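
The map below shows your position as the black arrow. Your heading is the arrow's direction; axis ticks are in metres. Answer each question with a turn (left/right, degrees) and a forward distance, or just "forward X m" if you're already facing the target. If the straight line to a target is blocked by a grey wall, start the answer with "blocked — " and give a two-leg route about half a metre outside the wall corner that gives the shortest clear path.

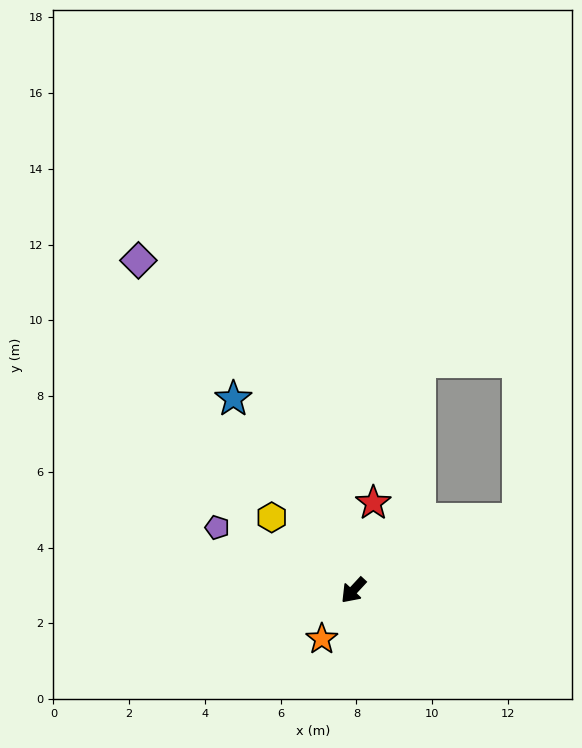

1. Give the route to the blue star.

turn right 105°, forward 6.0 m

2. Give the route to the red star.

turn right 150°, forward 2.4 m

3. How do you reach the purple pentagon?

turn right 72°, forward 4.0 m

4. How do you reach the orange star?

turn left 10°, forward 1.5 m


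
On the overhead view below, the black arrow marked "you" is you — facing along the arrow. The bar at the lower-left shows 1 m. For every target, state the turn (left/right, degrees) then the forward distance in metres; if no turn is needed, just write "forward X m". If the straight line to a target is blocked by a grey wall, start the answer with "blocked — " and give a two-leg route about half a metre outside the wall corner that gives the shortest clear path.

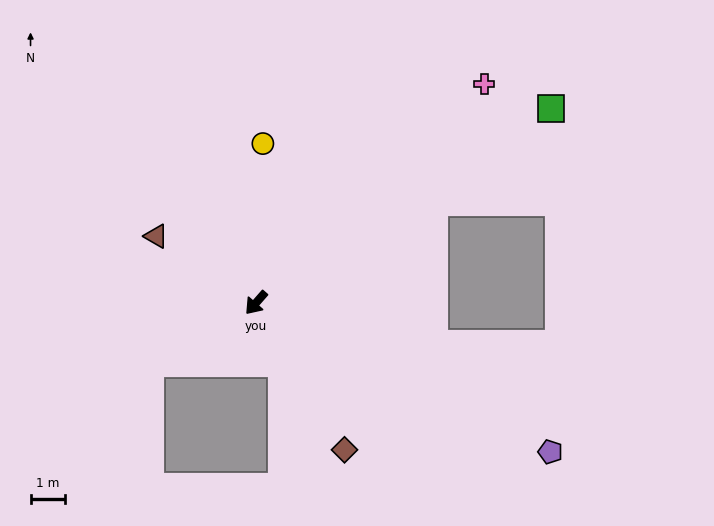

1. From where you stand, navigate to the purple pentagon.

turn left 104°, forward 9.5 m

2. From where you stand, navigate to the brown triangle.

turn right 82°, forward 3.5 m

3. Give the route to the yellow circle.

turn right 141°, forward 4.6 m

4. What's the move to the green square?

turn left 165°, forward 10.2 m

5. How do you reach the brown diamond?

turn left 72°, forward 4.9 m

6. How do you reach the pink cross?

turn left 175°, forward 9.1 m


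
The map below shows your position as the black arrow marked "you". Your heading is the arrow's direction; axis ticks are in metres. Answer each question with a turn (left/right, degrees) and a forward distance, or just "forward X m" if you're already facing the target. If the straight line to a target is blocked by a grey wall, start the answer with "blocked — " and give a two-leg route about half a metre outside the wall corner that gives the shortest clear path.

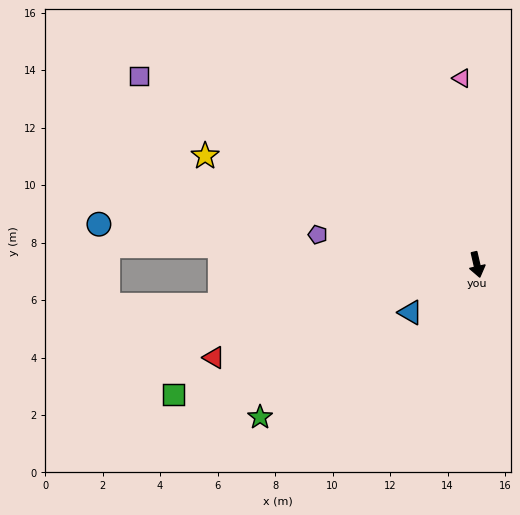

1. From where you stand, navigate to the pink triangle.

turn left 172°, forward 6.5 m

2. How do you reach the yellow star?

turn right 125°, forward 10.2 m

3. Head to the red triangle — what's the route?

turn right 83°, forward 9.7 m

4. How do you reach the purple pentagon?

turn right 114°, forward 5.6 m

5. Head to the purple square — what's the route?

turn right 132°, forward 13.5 m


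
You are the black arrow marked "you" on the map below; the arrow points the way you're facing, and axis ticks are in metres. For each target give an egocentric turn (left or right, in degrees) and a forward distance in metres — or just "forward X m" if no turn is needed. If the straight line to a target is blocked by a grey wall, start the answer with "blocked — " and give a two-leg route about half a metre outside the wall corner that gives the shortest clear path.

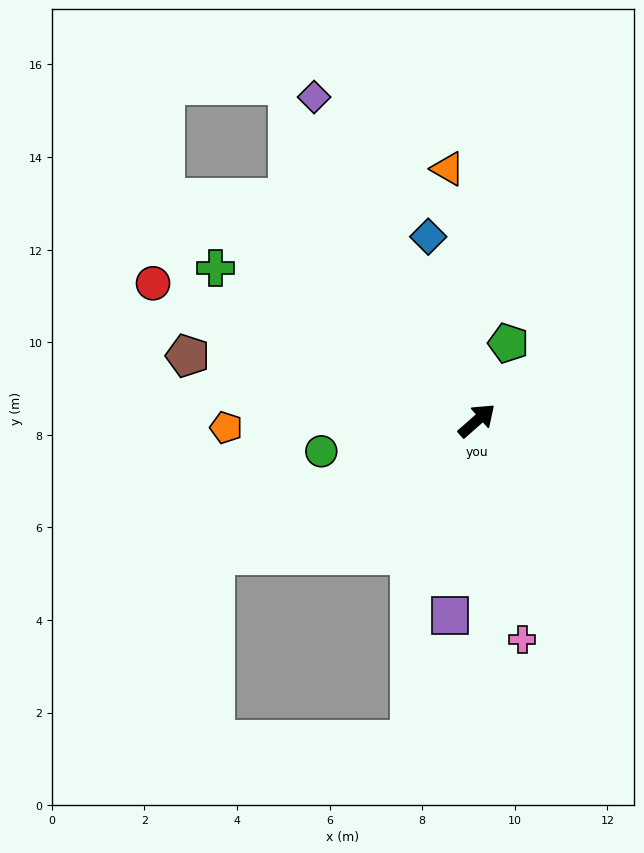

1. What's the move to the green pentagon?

turn left 27°, forward 1.8 m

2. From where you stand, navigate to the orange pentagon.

turn left 140°, forward 5.4 m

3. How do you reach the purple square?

turn right 139°, forward 4.2 m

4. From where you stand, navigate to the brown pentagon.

turn left 126°, forward 6.4 m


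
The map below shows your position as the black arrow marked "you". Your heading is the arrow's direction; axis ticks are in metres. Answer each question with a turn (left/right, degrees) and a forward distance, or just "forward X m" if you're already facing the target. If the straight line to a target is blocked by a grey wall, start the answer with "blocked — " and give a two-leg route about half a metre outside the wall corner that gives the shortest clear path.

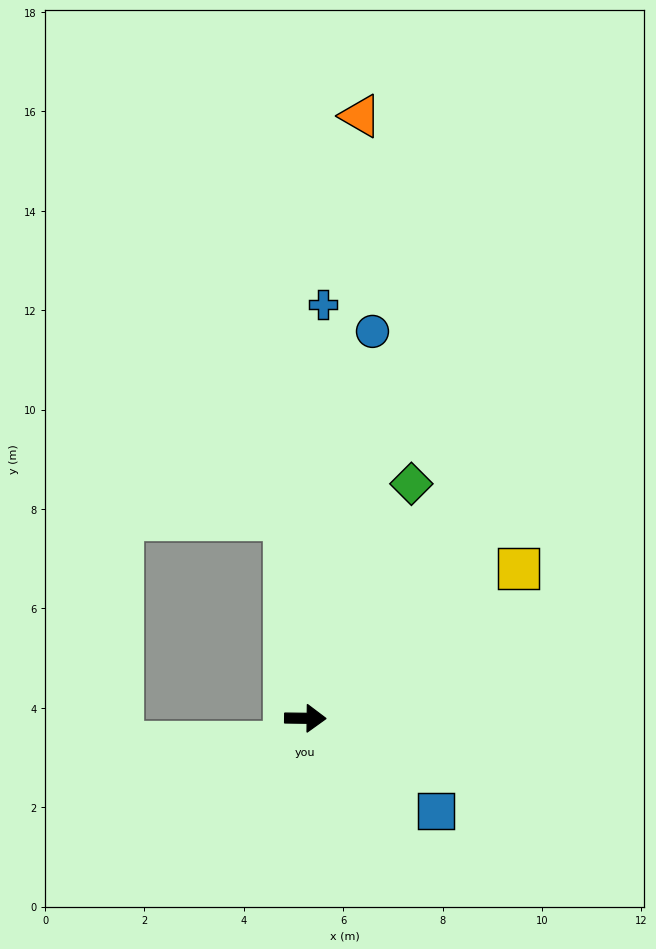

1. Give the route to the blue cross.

turn left 88°, forward 8.3 m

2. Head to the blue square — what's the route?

turn right 35°, forward 3.2 m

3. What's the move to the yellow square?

turn left 36°, forward 5.2 m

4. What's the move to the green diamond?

turn left 66°, forward 5.2 m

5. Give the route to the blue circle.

turn left 81°, forward 7.9 m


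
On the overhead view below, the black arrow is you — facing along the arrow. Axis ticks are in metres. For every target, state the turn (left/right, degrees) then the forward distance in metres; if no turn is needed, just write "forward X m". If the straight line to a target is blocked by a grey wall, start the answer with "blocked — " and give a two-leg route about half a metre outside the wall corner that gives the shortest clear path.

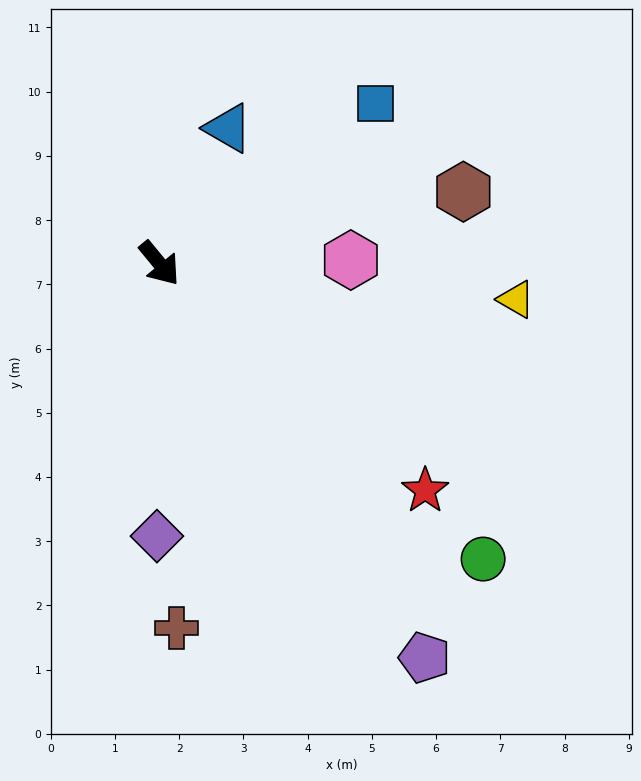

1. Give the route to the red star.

turn left 10°, forward 5.4 m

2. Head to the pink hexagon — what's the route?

turn left 52°, forward 3.0 m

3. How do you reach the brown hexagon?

turn left 64°, forward 4.9 m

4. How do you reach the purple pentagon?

turn right 6°, forward 7.4 m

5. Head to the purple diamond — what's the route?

turn right 40°, forward 4.2 m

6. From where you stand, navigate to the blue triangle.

turn left 114°, forward 2.4 m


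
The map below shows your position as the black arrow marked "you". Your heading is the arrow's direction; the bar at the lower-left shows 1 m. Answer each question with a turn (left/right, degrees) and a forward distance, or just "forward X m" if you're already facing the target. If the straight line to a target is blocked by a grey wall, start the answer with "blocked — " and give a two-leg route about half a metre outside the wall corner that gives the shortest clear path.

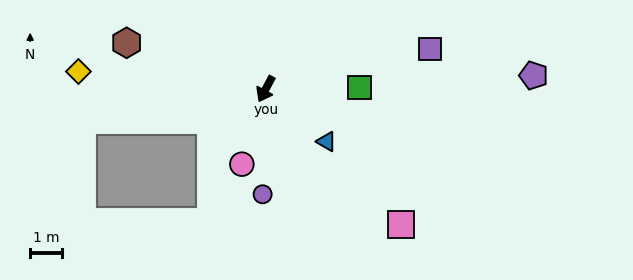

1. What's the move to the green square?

turn left 119°, forward 2.9 m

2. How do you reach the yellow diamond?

turn right 67°, forward 5.9 m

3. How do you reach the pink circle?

turn left 10°, forward 2.5 m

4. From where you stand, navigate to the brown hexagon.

turn right 80°, forward 4.6 m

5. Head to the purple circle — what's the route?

turn left 26°, forward 3.3 m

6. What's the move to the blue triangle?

turn left 77°, forward 2.5 m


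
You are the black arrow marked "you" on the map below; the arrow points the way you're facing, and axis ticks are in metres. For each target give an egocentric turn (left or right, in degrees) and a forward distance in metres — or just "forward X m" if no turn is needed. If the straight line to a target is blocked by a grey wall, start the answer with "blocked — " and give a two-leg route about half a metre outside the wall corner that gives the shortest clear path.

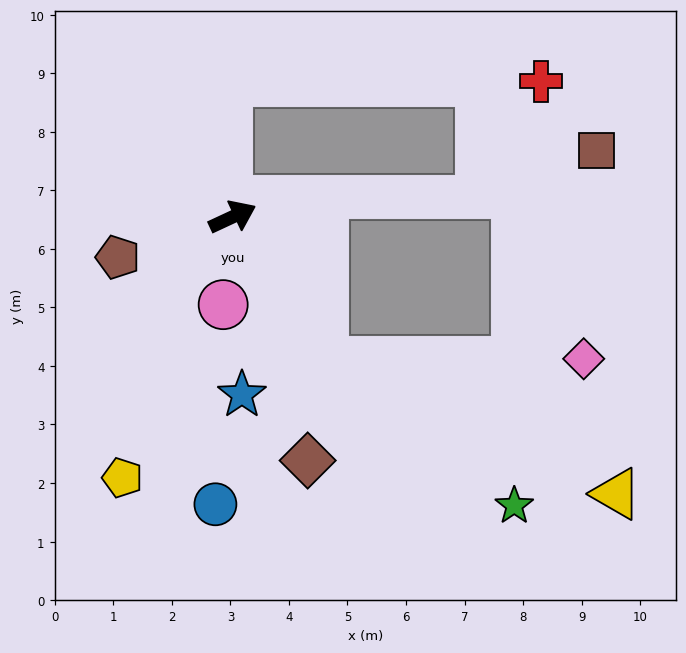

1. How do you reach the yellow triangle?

blocked — turn right 83°, forward 2.9 m, then turn left 34°, forward 5.5 m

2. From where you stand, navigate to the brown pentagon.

turn left 174°, forward 2.1 m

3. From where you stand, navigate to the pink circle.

turn right 121°, forward 1.5 m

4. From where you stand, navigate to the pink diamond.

blocked — turn right 83°, forward 2.9 m, then turn left 59°, forward 4.4 m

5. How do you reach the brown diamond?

turn right 98°, forward 4.4 m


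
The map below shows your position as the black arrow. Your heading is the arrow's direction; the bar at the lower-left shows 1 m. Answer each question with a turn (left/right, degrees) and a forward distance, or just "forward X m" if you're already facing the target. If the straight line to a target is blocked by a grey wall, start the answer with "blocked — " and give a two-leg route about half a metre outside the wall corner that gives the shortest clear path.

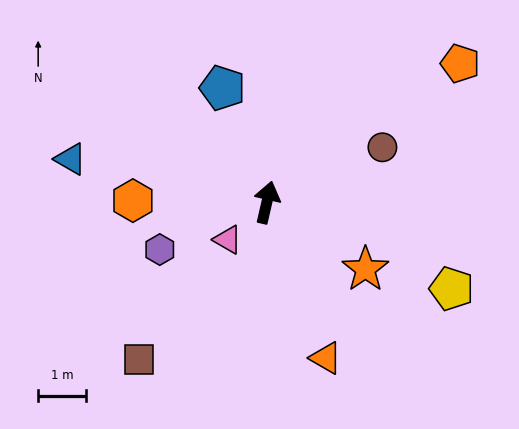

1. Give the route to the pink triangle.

turn left 147°, forward 1.1 m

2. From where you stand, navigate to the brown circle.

turn right 52°, forward 2.7 m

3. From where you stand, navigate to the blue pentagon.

turn left 34°, forward 2.5 m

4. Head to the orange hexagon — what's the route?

turn left 102°, forward 2.8 m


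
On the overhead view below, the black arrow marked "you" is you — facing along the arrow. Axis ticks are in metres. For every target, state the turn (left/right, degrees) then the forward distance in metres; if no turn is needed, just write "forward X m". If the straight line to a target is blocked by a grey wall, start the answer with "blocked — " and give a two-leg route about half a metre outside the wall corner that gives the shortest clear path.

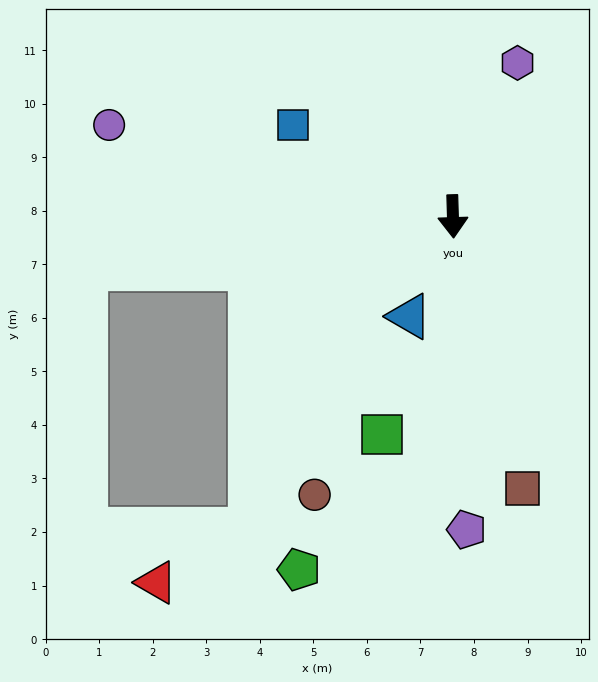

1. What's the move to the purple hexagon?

turn left 155°, forward 3.1 m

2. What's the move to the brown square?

turn left 13°, forward 5.2 m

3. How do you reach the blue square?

turn right 121°, forward 3.4 m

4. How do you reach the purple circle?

turn right 107°, forward 6.6 m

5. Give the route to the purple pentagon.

forward 5.9 m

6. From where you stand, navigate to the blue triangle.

turn right 25°, forward 2.0 m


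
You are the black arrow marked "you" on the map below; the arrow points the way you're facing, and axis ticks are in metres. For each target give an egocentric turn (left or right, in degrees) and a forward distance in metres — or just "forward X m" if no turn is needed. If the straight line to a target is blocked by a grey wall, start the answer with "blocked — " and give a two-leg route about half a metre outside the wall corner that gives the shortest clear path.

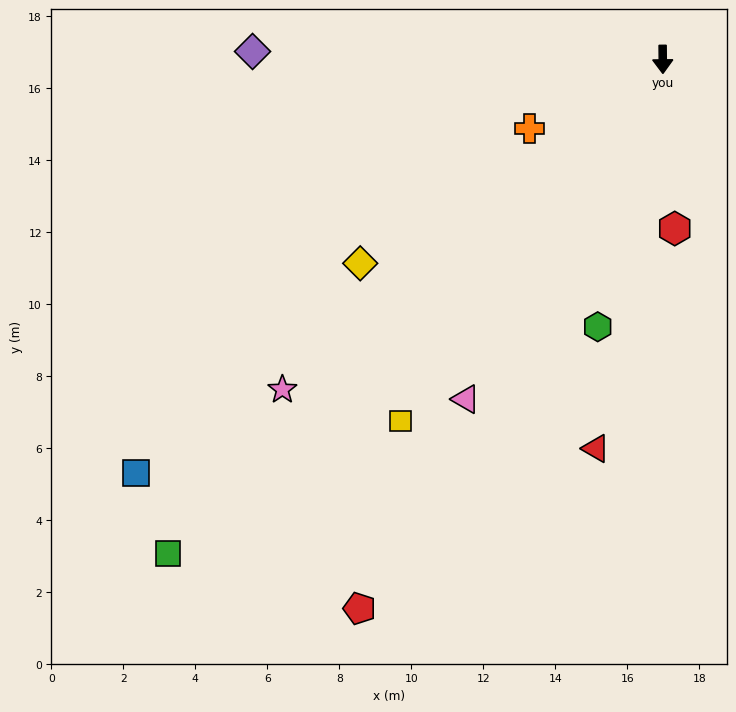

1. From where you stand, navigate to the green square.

turn right 46°, forward 19.4 m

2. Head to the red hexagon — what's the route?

turn left 3°, forward 4.7 m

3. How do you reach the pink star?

turn right 50°, forward 14.0 m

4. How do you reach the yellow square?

turn right 37°, forward 12.4 m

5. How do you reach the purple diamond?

turn right 92°, forward 11.4 m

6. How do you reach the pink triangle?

turn right 31°, forward 10.9 m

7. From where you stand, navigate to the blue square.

turn right 52°, forward 18.6 m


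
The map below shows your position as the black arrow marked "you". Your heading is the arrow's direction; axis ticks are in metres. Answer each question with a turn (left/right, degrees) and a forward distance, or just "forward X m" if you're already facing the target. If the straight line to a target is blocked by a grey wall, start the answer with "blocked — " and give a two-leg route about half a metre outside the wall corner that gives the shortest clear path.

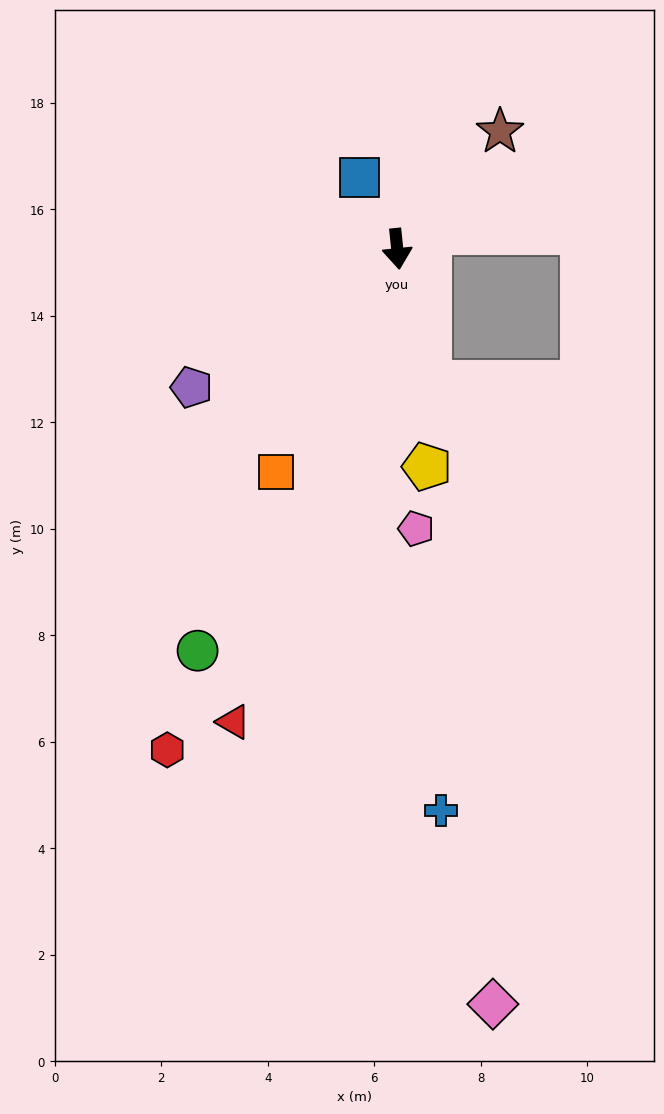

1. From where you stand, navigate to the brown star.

turn left 133°, forward 2.9 m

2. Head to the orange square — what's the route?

turn right 34°, forward 4.8 m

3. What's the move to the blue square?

turn right 158°, forward 1.5 m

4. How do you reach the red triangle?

turn right 25°, forward 9.4 m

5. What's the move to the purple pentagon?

turn right 62°, forward 4.7 m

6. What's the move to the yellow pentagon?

forward 4.1 m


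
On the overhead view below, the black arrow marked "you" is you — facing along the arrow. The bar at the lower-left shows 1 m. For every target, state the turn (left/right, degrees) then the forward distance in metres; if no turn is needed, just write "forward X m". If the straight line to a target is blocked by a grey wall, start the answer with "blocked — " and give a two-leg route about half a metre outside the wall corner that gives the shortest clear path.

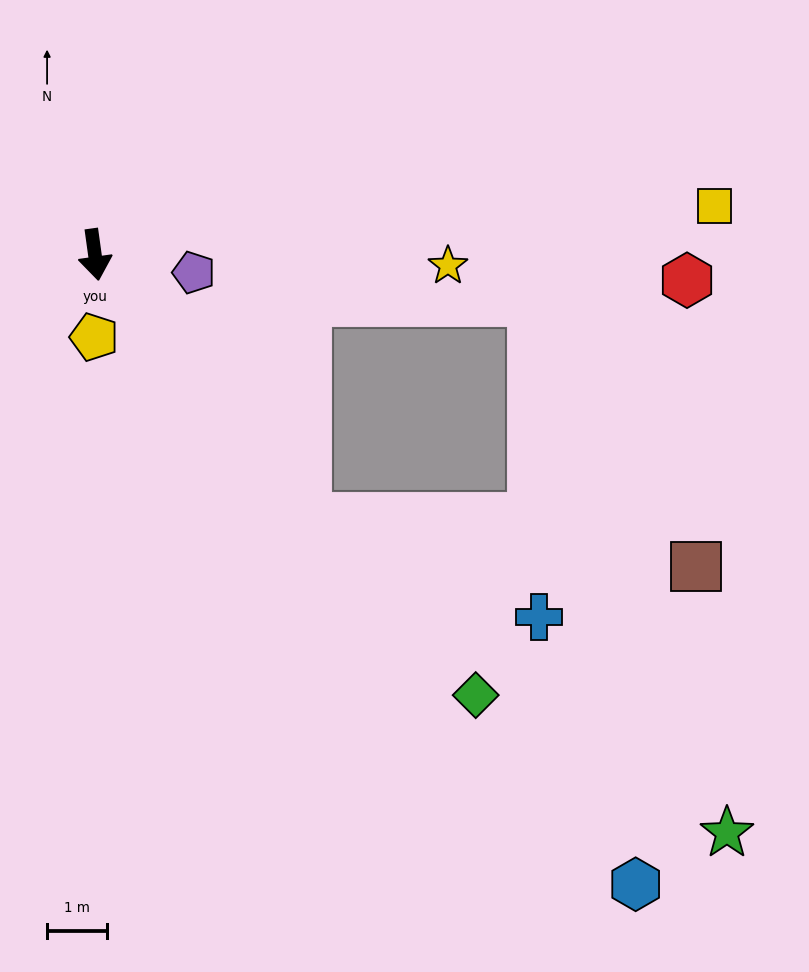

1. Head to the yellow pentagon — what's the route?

turn right 8°, forward 1.4 m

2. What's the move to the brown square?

blocked — turn left 31°, forward 5.6 m, then turn left 44°, forward 6.5 m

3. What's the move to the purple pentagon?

turn left 72°, forward 1.7 m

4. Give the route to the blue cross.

blocked — turn left 31°, forward 5.6 m, then turn left 28°, forward 4.2 m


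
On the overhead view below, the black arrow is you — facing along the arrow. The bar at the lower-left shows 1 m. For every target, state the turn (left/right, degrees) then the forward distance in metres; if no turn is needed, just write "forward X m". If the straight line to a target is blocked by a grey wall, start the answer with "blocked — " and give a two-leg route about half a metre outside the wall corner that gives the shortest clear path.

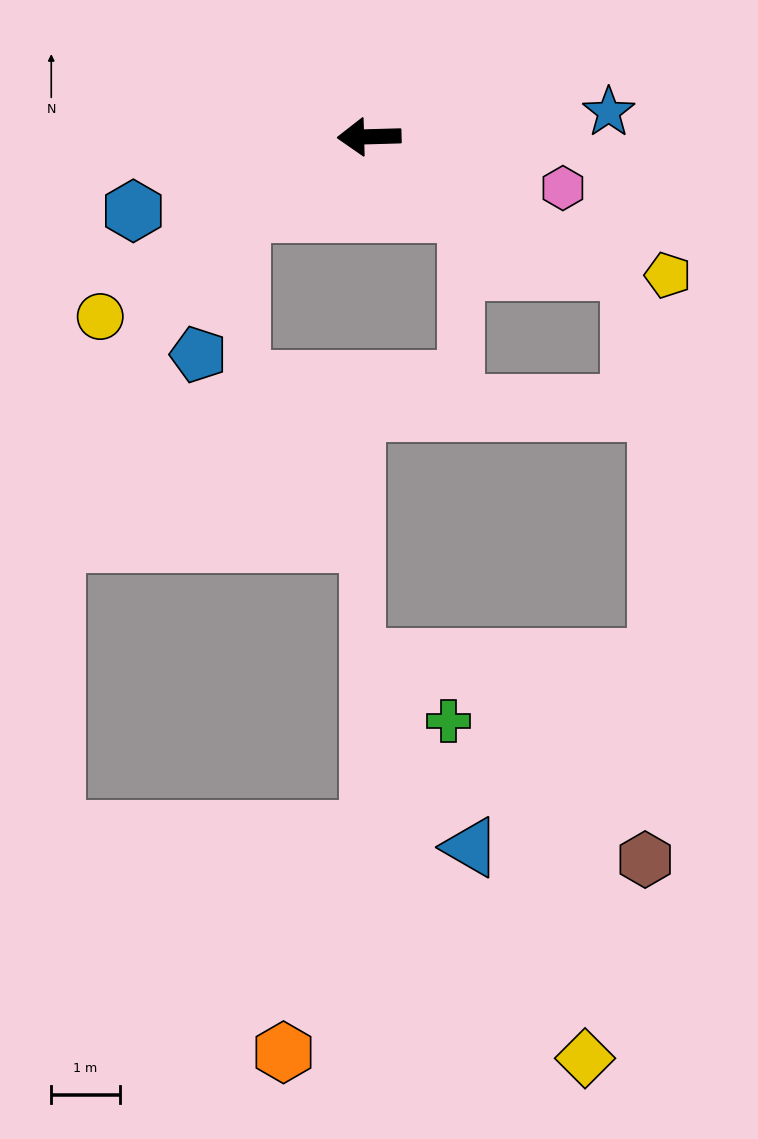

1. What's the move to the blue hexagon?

turn left 16°, forward 3.6 m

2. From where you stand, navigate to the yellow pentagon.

turn left 154°, forward 4.8 m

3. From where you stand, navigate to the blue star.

turn right 176°, forward 3.5 m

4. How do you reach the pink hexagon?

turn left 164°, forward 2.9 m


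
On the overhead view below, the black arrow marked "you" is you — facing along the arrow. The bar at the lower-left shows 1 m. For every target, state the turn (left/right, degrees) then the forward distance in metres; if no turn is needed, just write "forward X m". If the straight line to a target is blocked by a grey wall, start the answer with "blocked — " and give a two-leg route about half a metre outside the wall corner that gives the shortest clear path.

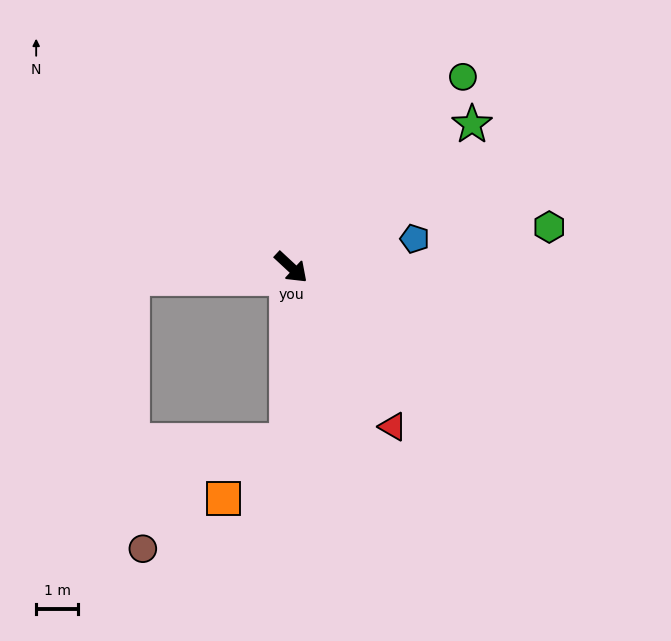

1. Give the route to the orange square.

blocked — turn right 49°, forward 4.2 m, then turn right 45°, forward 2.1 m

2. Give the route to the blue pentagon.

turn left 56°, forward 3.0 m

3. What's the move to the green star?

turn left 81°, forward 5.5 m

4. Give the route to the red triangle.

turn right 15°, forward 4.5 m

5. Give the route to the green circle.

turn left 91°, forward 6.2 m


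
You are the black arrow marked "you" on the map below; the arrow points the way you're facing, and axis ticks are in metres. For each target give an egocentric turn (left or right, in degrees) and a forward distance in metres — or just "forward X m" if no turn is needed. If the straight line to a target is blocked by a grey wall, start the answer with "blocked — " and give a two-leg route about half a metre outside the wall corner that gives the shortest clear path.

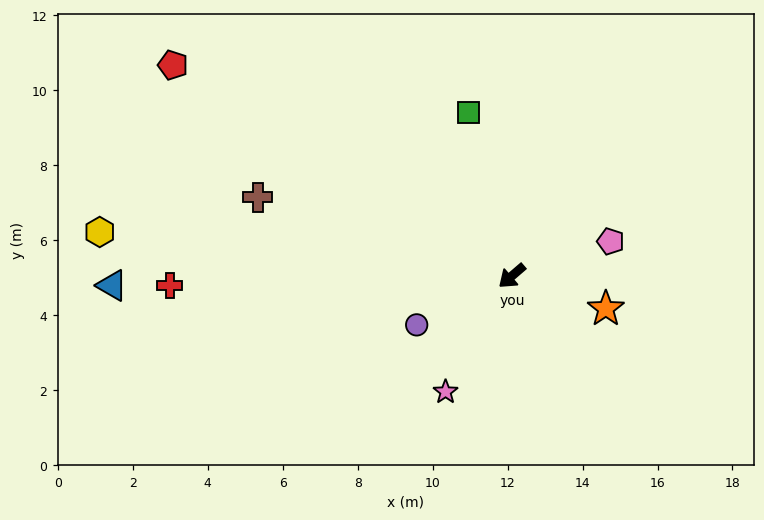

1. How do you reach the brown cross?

turn right 58°, forward 7.1 m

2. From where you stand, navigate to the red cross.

turn right 39°, forward 9.1 m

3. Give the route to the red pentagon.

turn right 73°, forward 10.7 m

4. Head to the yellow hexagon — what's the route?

turn right 47°, forward 11.1 m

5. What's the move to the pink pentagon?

turn left 159°, forward 2.8 m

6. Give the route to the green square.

turn right 116°, forward 4.5 m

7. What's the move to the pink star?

turn left 20°, forward 3.6 m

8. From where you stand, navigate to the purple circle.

turn right 14°, forward 2.9 m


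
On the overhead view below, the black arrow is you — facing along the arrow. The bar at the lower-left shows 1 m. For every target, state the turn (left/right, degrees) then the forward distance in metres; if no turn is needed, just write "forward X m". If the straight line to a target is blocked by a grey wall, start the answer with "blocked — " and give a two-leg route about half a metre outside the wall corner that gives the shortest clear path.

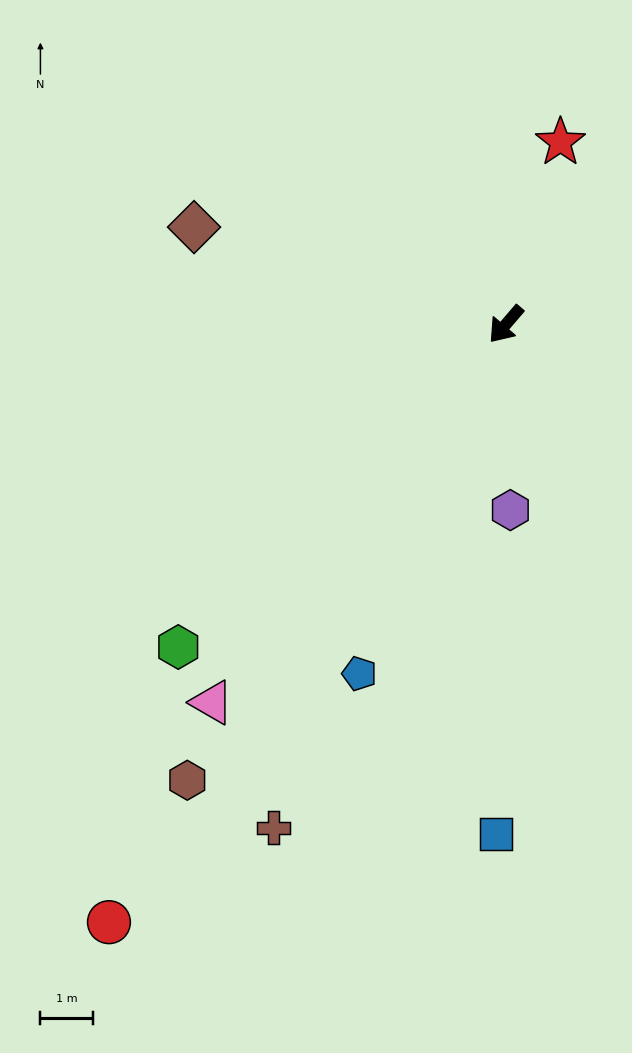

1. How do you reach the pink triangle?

turn left 3°, forward 9.1 m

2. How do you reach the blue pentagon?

turn left 18°, forward 7.2 m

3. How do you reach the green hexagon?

turn right 5°, forward 8.8 m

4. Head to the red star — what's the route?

turn right 156°, forward 3.6 m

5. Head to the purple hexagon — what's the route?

turn left 42°, forward 3.5 m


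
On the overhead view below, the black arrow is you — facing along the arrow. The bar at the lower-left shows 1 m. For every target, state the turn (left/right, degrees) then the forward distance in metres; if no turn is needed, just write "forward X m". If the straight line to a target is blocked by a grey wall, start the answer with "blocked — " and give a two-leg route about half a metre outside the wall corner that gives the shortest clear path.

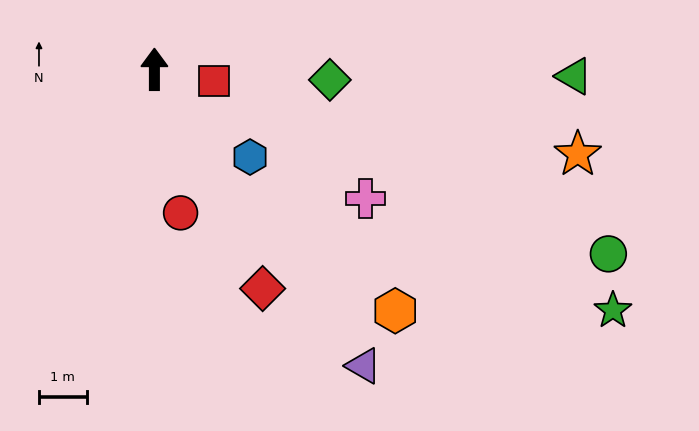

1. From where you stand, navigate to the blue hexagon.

turn right 133°, forward 2.7 m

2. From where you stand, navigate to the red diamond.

turn right 154°, forward 5.1 m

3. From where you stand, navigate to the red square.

turn right 101°, forward 1.3 m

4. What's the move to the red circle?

turn right 170°, forward 3.1 m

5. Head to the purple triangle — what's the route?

turn right 145°, forward 7.6 m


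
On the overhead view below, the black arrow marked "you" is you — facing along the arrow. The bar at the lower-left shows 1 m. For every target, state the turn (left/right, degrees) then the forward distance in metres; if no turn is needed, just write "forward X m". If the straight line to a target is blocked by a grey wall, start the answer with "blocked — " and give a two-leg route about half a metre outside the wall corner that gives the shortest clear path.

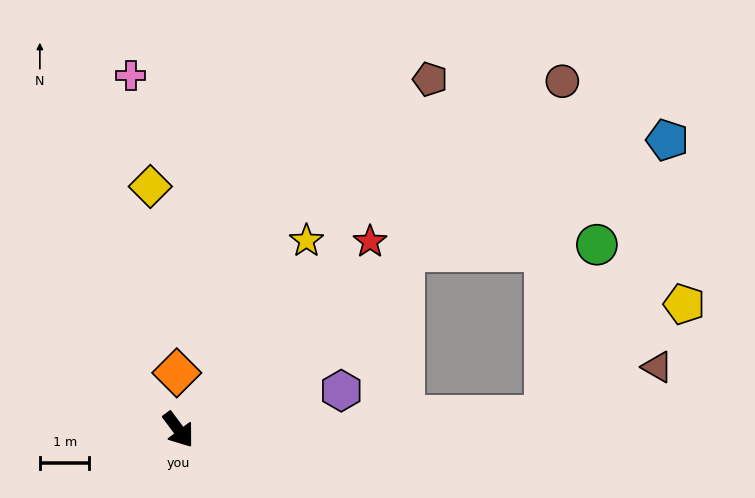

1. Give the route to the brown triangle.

blocked — turn left 55°, forward 7.4 m, then turn left 22°, forward 2.5 m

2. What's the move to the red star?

turn left 98°, forward 5.4 m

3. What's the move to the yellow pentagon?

blocked — turn left 55°, forward 7.4 m, then turn left 37°, forward 3.6 m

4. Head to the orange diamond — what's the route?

turn left 145°, forward 1.1 m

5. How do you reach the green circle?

blocked — turn left 92°, forward 5.8 m, then turn right 37°, forward 3.9 m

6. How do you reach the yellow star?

turn left 109°, forward 4.6 m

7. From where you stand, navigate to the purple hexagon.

turn left 67°, forward 3.4 m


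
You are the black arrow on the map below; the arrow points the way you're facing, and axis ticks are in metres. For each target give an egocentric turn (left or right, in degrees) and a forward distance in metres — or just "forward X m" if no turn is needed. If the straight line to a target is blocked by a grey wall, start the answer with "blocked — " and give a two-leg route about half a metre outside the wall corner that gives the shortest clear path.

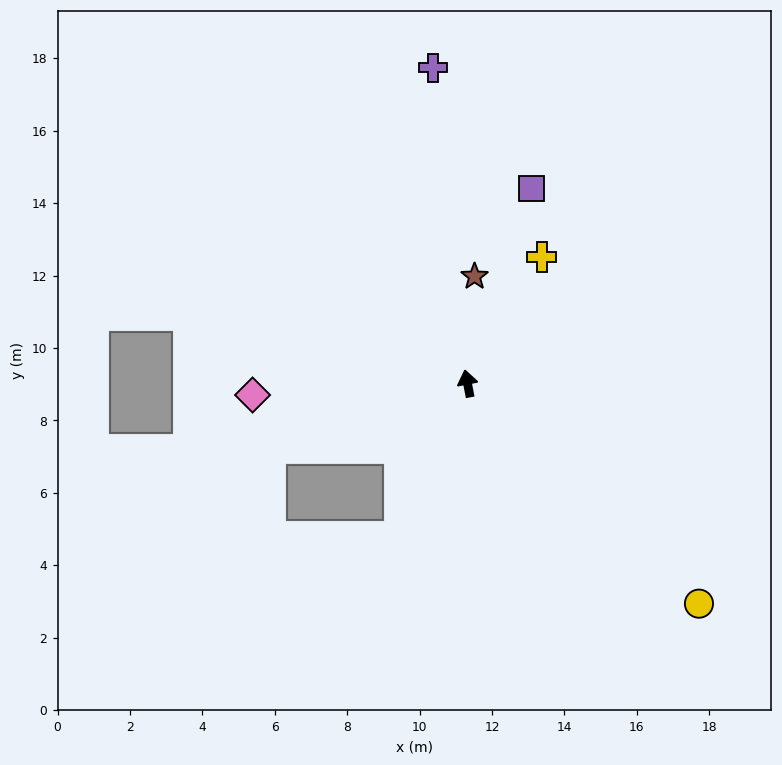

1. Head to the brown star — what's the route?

turn right 15°, forward 3.0 m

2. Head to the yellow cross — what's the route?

turn right 41°, forward 4.0 m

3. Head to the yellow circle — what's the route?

turn right 145°, forward 8.8 m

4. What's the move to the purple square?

turn right 29°, forward 5.7 m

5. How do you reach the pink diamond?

turn left 82°, forward 5.9 m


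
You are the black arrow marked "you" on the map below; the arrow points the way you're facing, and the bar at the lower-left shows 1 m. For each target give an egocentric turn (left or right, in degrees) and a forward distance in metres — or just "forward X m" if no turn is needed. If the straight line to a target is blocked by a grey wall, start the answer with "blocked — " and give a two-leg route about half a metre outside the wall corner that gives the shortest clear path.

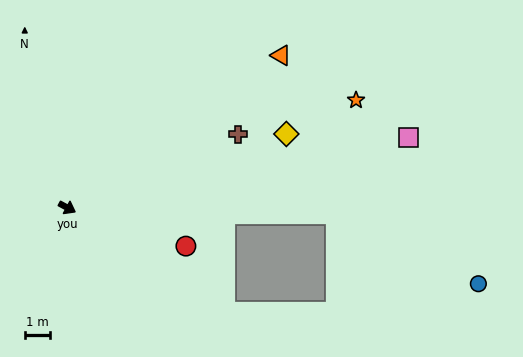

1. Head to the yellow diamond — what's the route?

turn left 47°, forward 9.0 m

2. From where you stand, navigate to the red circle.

turn left 10°, forward 4.9 m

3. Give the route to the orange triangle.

turn left 64°, forward 10.3 m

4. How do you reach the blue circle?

blocked — turn left 27°, forward 10.5 m, then turn right 25°, forward 6.2 m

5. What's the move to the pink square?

turn left 40°, forward 13.6 m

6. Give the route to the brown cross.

turn left 52°, forward 7.3 m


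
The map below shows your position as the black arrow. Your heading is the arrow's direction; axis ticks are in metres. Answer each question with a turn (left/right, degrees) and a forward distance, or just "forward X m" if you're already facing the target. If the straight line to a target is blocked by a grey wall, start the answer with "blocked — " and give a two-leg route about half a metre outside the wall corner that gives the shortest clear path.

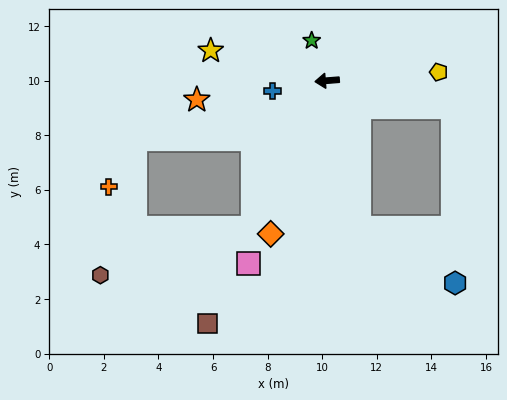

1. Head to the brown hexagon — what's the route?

blocked — turn left 59°, forward 6.0 m, then turn right 46°, forward 5.8 m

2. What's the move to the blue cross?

turn left 6°, forward 2.0 m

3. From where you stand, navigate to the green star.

turn right 73°, forward 1.6 m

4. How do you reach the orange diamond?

turn left 65°, forward 6.0 m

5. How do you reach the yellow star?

turn right 19°, forward 4.4 m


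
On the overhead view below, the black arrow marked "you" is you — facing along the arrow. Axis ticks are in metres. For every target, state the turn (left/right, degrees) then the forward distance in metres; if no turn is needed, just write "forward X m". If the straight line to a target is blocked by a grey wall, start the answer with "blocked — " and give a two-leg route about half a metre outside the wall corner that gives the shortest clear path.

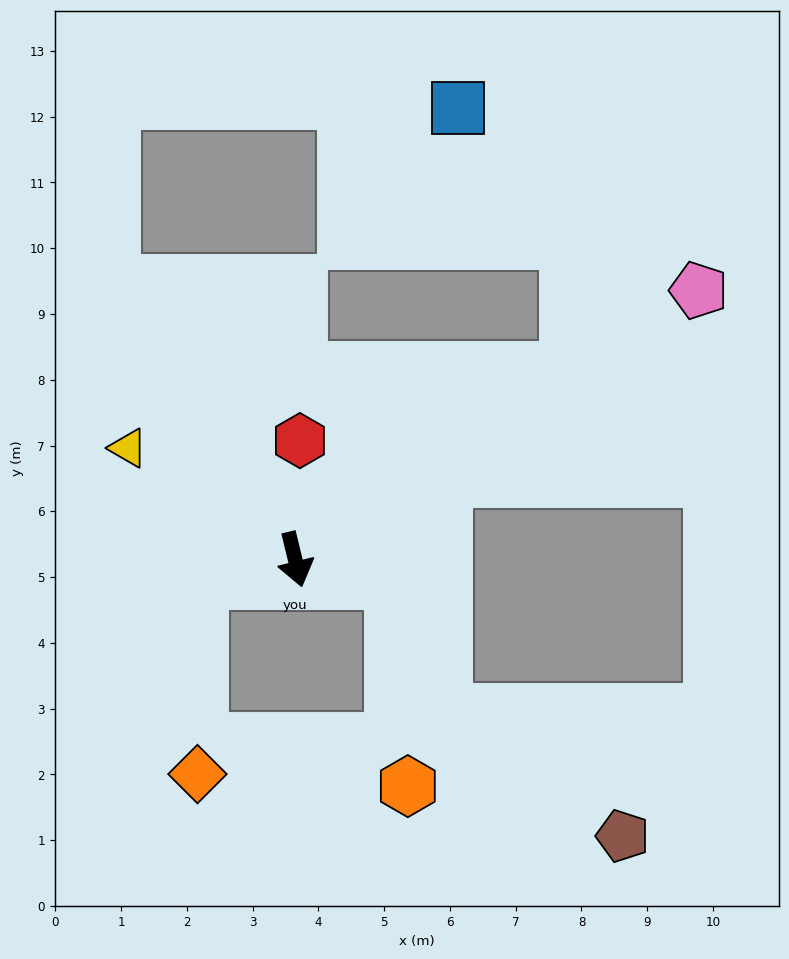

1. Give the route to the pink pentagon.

turn left 110°, forward 7.4 m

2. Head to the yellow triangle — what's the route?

turn right 137°, forward 3.1 m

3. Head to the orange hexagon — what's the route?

blocked — turn left 64°, forward 1.5 m, then turn right 73°, forward 3.1 m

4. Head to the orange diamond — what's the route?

blocked — turn right 91°, forward 1.5 m, then turn left 76°, forward 2.9 m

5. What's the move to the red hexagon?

turn left 164°, forward 1.8 m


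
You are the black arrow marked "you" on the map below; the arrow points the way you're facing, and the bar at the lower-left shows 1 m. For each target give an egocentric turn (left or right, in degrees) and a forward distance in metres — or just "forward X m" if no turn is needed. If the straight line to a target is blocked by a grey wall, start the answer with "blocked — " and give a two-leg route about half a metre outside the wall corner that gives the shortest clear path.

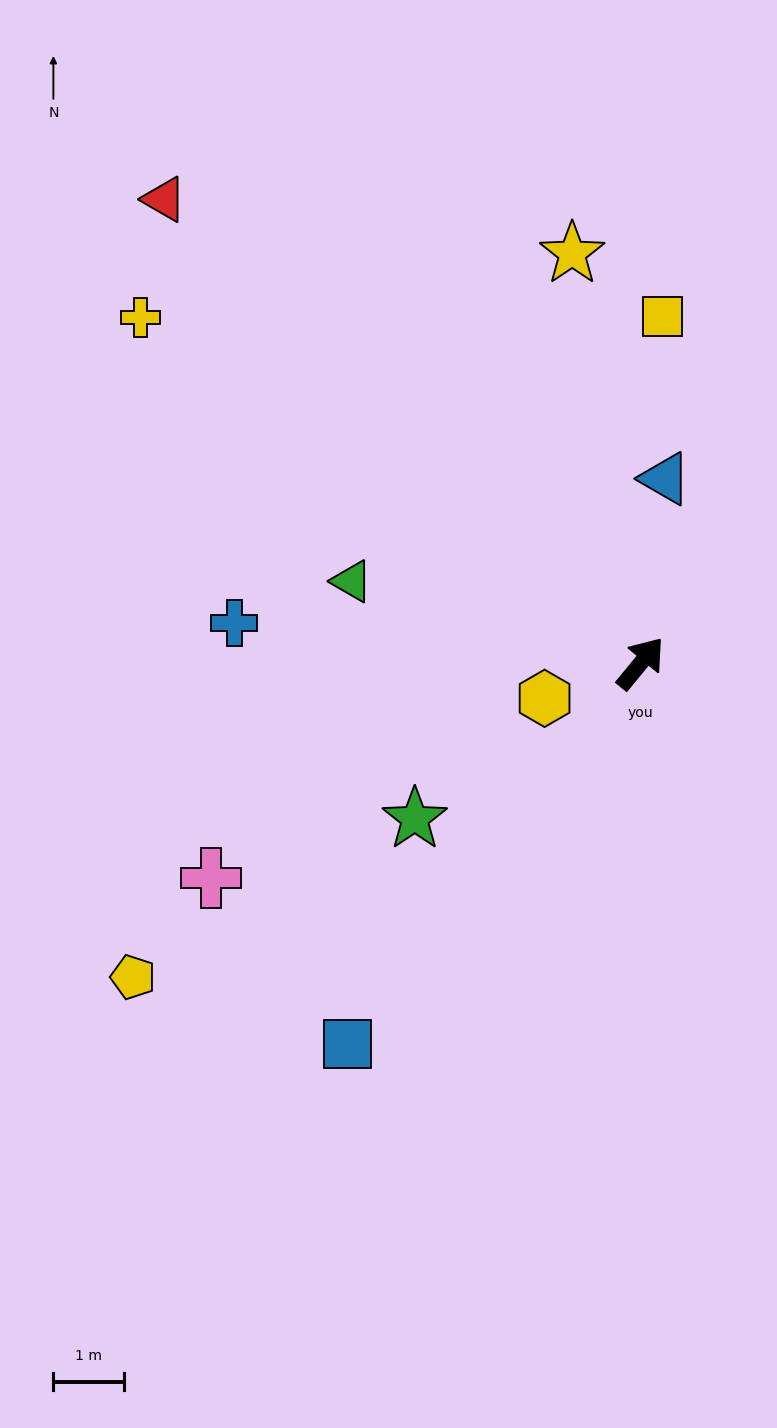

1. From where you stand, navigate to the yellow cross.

turn left 95°, forward 8.6 m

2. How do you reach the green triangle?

turn left 114°, forward 4.3 m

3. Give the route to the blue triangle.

turn left 32°, forward 2.6 m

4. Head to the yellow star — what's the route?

turn left 49°, forward 5.9 m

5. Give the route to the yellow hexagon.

turn left 150°, forward 1.5 m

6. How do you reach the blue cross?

turn left 124°, forward 5.8 m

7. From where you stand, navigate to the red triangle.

turn left 85°, forward 9.5 m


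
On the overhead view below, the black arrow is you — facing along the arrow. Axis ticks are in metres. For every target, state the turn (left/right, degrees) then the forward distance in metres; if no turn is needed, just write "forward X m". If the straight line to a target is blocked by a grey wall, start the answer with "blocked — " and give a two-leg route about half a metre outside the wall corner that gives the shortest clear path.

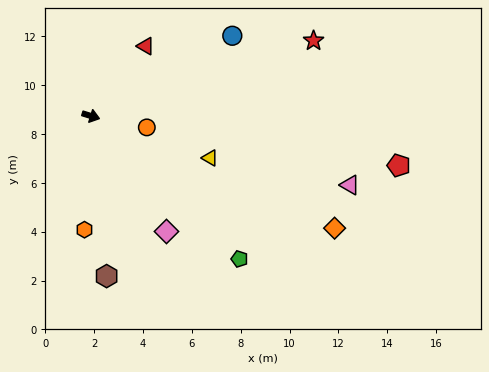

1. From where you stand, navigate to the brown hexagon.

turn right 67°, forward 6.6 m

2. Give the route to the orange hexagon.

turn right 76°, forward 4.7 m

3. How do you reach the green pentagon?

turn right 27°, forward 8.4 m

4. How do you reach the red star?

turn left 36°, forward 9.6 m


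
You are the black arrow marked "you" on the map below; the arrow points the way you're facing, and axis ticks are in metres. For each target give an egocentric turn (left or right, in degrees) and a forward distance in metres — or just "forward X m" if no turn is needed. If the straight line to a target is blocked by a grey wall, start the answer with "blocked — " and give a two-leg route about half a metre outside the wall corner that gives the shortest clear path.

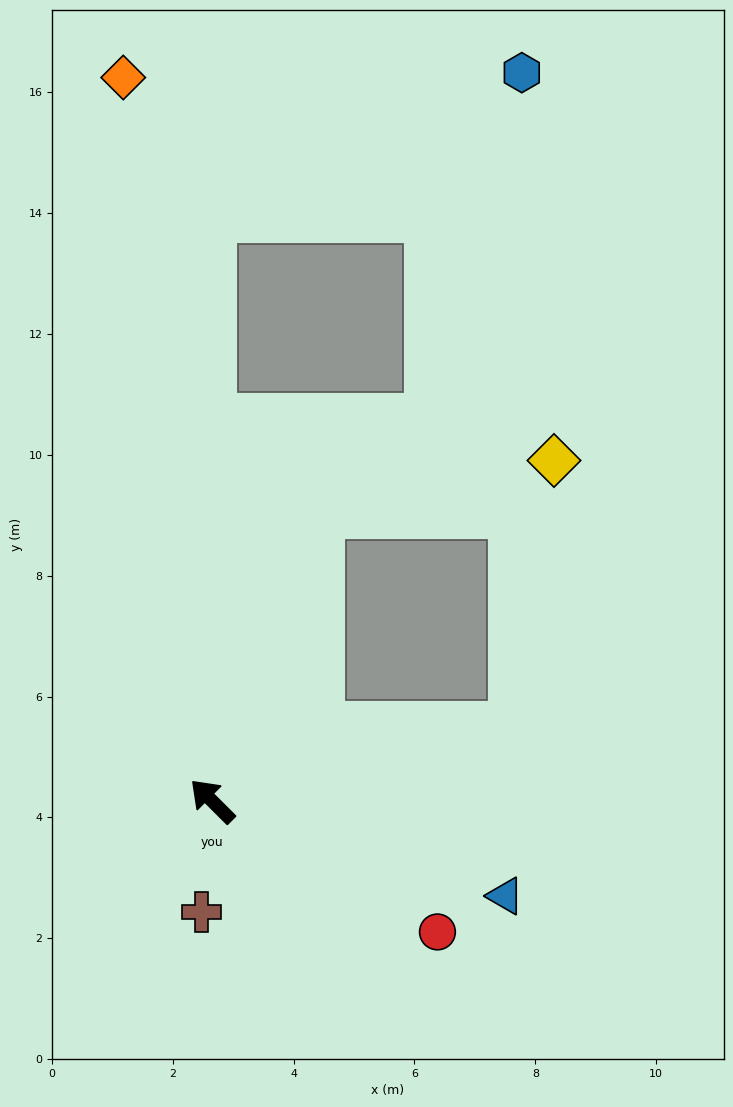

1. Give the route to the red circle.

turn right 165°, forward 4.3 m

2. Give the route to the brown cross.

turn left 129°, forward 1.8 m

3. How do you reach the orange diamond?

turn right 38°, forward 12.1 m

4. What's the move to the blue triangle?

turn right 153°, forward 5.1 m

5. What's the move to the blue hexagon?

blocked — turn right 45°, forward 9.7 m, then turn right 65°, forward 5.7 m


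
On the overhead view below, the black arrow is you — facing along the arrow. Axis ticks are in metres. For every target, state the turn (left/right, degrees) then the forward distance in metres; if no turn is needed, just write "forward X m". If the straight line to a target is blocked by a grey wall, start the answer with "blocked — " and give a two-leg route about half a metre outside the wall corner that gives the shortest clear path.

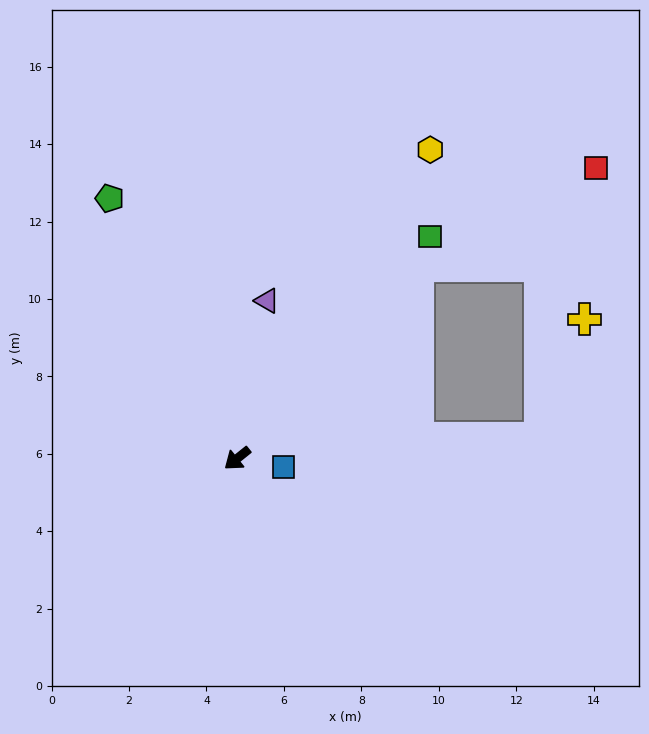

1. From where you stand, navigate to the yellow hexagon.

turn right 161°, forward 9.4 m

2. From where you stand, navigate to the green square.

turn right 170°, forward 7.6 m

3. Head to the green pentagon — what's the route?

turn right 103°, forward 7.5 m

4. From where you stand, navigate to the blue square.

turn left 131°, forward 1.2 m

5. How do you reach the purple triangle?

turn right 139°, forward 4.1 m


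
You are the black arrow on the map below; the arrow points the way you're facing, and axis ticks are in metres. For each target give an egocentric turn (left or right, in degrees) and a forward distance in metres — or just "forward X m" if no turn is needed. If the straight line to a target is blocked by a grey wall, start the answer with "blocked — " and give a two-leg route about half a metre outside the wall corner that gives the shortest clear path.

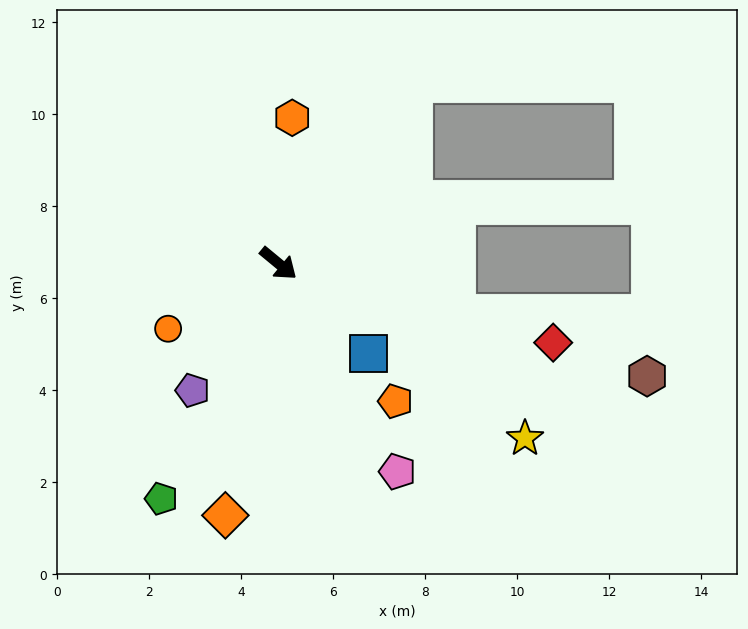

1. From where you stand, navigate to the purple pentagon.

turn right 85°, forward 3.3 m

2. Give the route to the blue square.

turn right 5°, forward 2.8 m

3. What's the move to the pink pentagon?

turn right 21°, forward 5.2 m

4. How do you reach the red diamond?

turn left 24°, forward 6.2 m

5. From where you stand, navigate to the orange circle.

turn right 110°, forward 2.8 m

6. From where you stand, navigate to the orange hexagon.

turn left 124°, forward 3.2 m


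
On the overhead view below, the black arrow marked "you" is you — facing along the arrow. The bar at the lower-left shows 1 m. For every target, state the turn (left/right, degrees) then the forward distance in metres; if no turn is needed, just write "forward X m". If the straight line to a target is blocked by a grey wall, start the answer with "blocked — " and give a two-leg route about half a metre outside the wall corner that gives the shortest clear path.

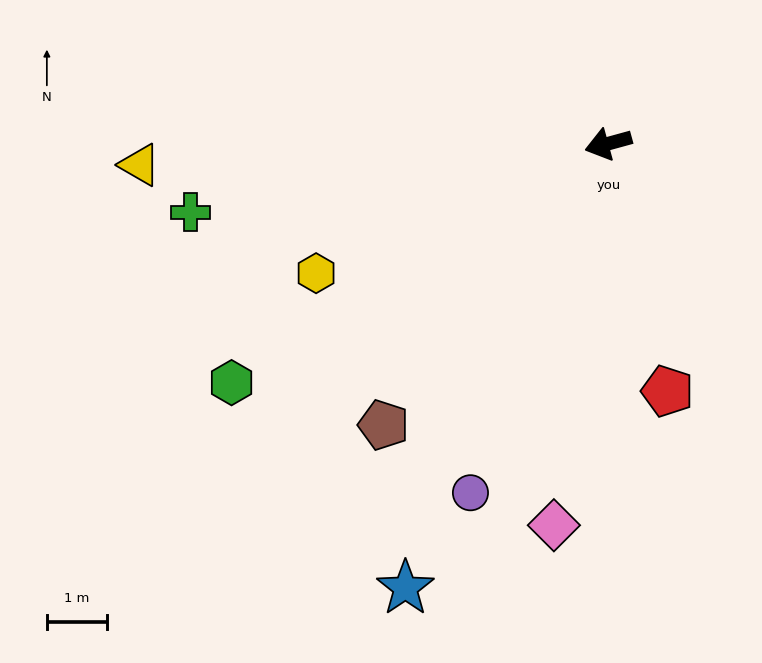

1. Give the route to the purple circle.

turn left 53°, forward 6.2 m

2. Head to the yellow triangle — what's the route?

turn right 13°, forward 7.7 m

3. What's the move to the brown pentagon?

turn left 36°, forward 5.9 m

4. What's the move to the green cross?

turn right 6°, forward 7.0 m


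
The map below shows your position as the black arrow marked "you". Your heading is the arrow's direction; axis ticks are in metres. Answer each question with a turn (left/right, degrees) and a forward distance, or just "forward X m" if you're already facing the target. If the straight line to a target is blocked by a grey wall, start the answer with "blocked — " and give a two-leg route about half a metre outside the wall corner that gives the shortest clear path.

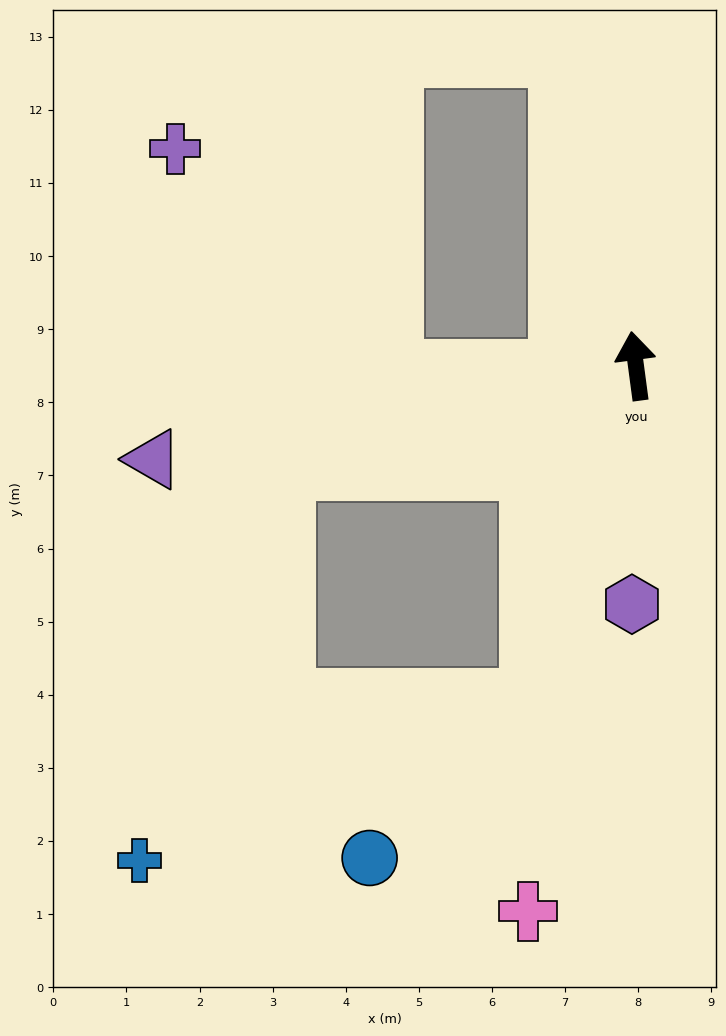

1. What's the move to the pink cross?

turn left 161°, forward 7.6 m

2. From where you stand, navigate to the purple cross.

blocked — turn left 84°, forward 3.3 m, then turn right 47°, forward 4.3 m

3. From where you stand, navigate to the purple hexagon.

turn left 171°, forward 3.3 m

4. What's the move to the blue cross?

blocked — turn left 155°, forward 4.8 m, then turn right 50°, forward 5.8 m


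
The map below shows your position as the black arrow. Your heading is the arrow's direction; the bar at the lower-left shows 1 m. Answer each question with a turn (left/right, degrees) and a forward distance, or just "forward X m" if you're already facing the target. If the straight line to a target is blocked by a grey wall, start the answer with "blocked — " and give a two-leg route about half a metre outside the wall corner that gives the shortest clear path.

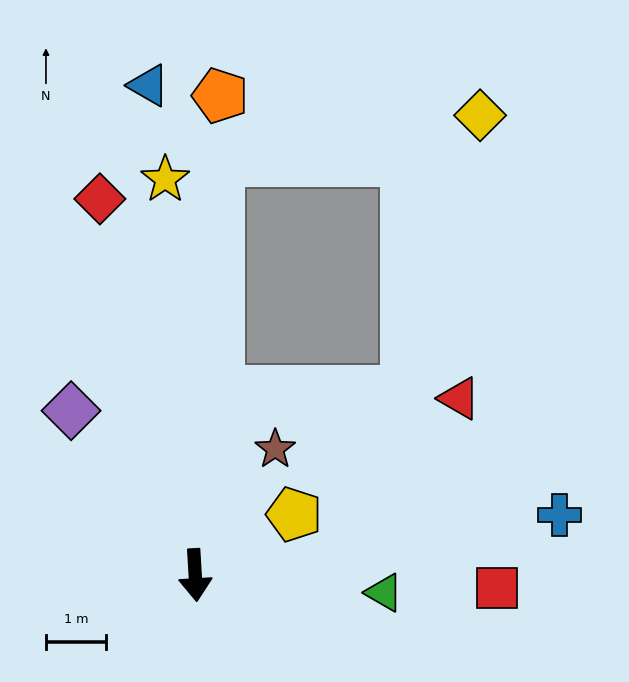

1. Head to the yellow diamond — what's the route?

blocked — turn left 173°, forward 7.0 m, then turn right 76°, forward 4.4 m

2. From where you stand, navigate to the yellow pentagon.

turn left 118°, forward 1.9 m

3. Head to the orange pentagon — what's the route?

turn left 174°, forward 8.1 m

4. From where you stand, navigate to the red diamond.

turn right 169°, forward 6.5 m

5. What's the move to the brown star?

turn left 144°, forward 2.5 m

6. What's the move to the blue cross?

turn left 96°, forward 6.2 m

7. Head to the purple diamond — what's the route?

turn right 146°, forward 3.5 m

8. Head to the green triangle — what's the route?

turn left 81°, forward 3.2 m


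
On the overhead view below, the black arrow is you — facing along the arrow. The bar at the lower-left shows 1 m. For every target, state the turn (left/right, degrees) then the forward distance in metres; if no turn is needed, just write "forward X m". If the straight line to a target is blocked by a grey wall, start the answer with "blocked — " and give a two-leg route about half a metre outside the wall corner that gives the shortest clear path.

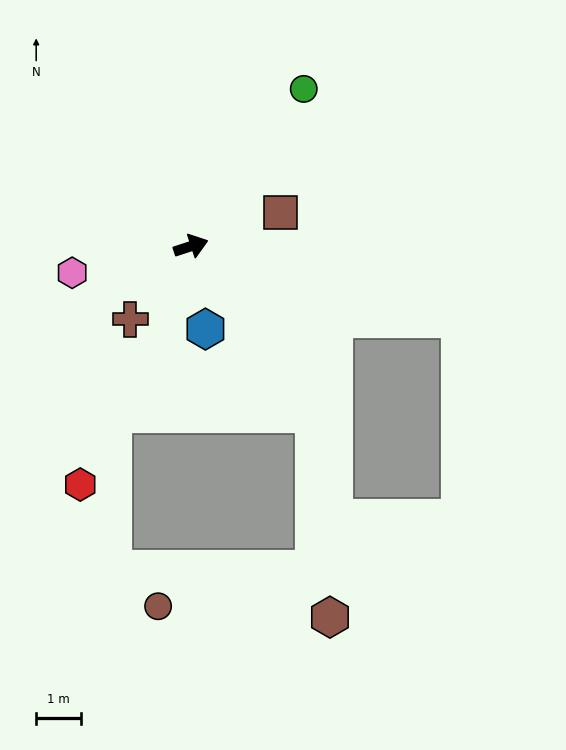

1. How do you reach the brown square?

turn left 2°, forward 2.1 m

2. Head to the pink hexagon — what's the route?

turn left 175°, forward 2.7 m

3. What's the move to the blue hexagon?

turn right 98°, forward 1.9 m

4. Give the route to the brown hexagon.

blocked — turn right 72°, forward 4.7 m, then turn right 32°, forward 4.6 m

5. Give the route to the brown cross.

turn right 148°, forward 2.1 m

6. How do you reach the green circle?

turn left 36°, forward 4.3 m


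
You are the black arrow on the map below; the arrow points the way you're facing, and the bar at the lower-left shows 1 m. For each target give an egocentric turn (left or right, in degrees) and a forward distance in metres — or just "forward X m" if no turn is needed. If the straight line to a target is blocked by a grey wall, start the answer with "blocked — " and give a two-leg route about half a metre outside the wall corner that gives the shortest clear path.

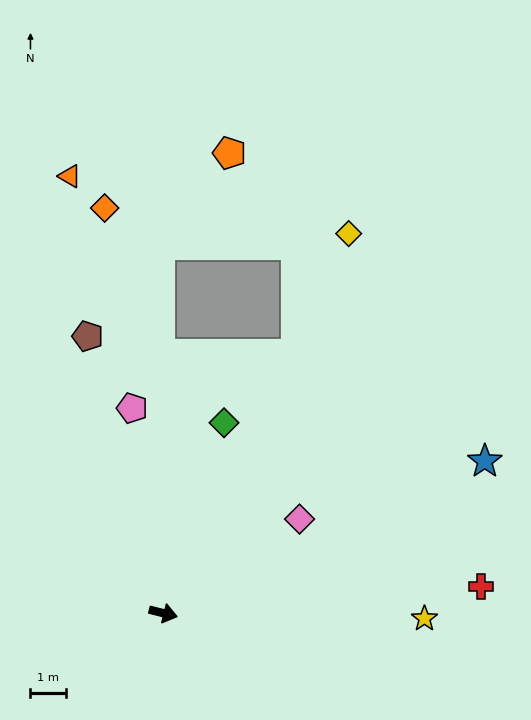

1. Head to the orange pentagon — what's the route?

blocked — turn left 104°, forward 10.4 m, then turn right 37°, forward 3.2 m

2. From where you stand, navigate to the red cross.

turn left 19°, forward 9.0 m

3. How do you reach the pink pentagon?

turn left 113°, forward 5.8 m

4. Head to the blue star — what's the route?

turn left 39°, forward 10.0 m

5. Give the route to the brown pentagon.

turn left 119°, forward 8.1 m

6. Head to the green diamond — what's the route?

turn left 86°, forward 5.6 m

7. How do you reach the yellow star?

turn left 13°, forward 7.4 m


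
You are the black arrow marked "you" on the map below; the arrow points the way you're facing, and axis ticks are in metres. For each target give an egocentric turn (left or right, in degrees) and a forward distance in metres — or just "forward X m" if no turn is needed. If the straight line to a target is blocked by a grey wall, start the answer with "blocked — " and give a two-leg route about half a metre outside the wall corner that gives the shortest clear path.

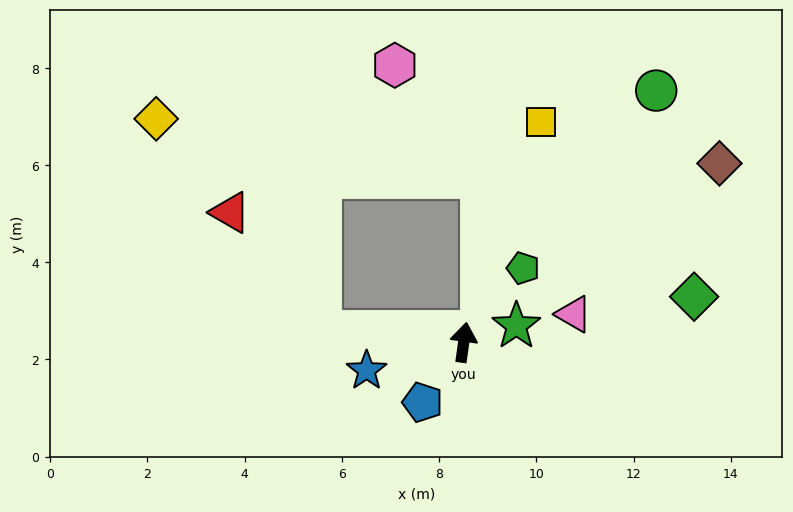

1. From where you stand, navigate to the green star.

turn right 65°, forward 1.1 m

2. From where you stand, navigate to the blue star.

turn left 114°, forward 2.1 m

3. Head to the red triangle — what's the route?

blocked — turn left 93°, forward 2.9 m, then turn right 48°, forward 3.1 m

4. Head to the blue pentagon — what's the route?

turn left 154°, forward 1.5 m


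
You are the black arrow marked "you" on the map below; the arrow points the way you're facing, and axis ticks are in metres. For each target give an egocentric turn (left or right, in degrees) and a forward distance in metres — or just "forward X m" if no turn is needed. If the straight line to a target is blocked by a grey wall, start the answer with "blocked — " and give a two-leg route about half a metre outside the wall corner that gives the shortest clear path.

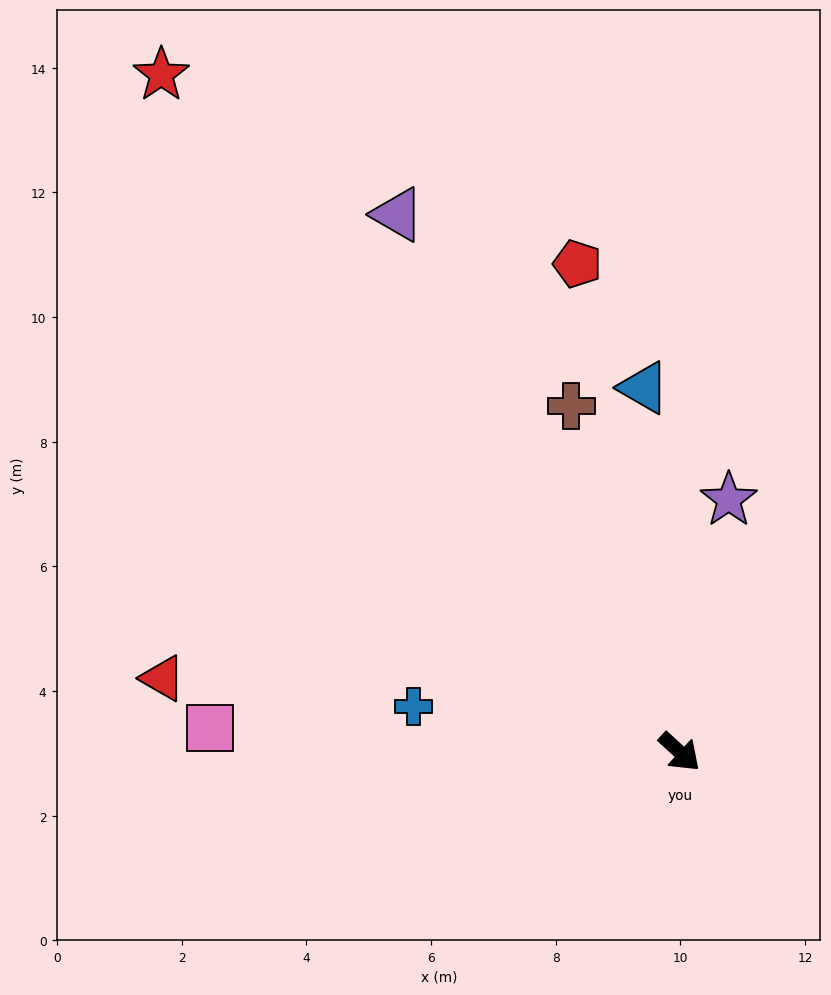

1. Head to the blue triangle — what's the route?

turn left 138°, forward 5.9 m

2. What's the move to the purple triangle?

turn left 160°, forward 9.7 m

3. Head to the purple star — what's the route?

turn left 122°, forward 4.1 m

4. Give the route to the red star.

turn left 170°, forward 13.7 m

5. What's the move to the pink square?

turn right 140°, forward 7.5 m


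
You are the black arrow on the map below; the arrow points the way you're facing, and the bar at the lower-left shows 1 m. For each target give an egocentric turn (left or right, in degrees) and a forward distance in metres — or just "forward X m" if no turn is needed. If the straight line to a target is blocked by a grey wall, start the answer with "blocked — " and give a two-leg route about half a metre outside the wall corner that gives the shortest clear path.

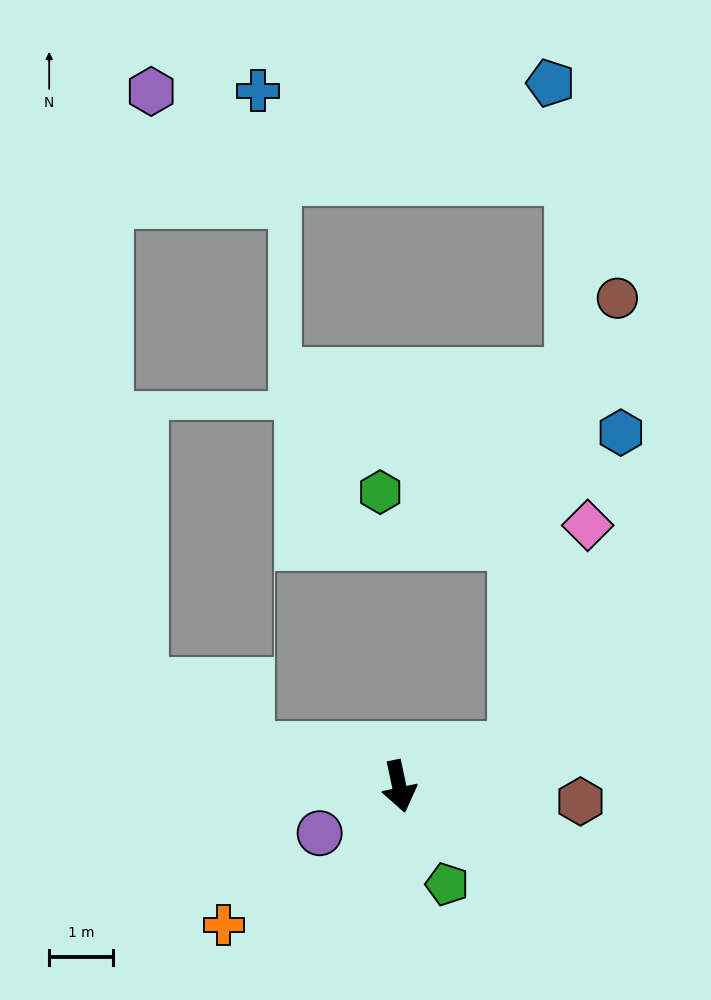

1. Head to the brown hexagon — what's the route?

turn left 73°, forward 2.9 m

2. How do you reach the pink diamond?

blocked — turn left 96°, forward 1.9 m, then turn left 54°, forward 3.7 m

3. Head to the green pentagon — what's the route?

turn left 14°, forward 1.7 m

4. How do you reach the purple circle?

turn right 72°, forward 1.4 m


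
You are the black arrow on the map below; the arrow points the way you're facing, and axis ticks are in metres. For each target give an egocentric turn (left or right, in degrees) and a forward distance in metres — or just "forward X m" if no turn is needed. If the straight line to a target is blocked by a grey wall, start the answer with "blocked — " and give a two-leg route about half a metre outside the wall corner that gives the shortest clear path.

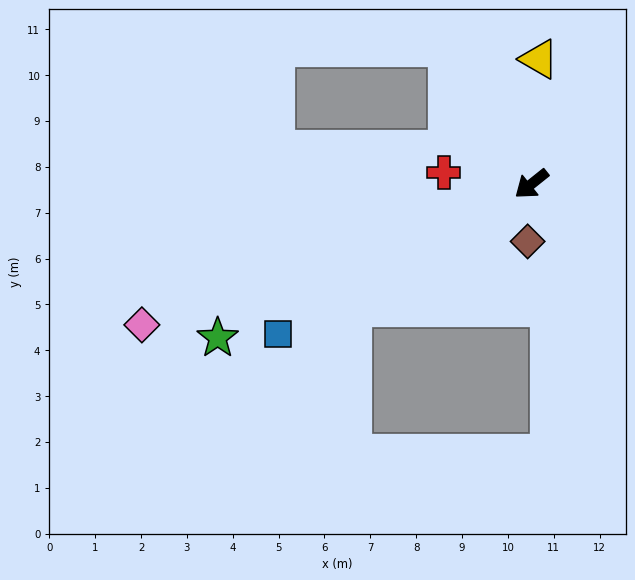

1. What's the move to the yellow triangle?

turn right 132°, forward 2.7 m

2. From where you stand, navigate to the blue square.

turn right 8°, forward 6.4 m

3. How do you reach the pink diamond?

turn right 19°, forward 9.0 m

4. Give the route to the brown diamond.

turn left 47°, forward 1.3 m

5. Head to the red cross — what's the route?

turn right 46°, forward 1.9 m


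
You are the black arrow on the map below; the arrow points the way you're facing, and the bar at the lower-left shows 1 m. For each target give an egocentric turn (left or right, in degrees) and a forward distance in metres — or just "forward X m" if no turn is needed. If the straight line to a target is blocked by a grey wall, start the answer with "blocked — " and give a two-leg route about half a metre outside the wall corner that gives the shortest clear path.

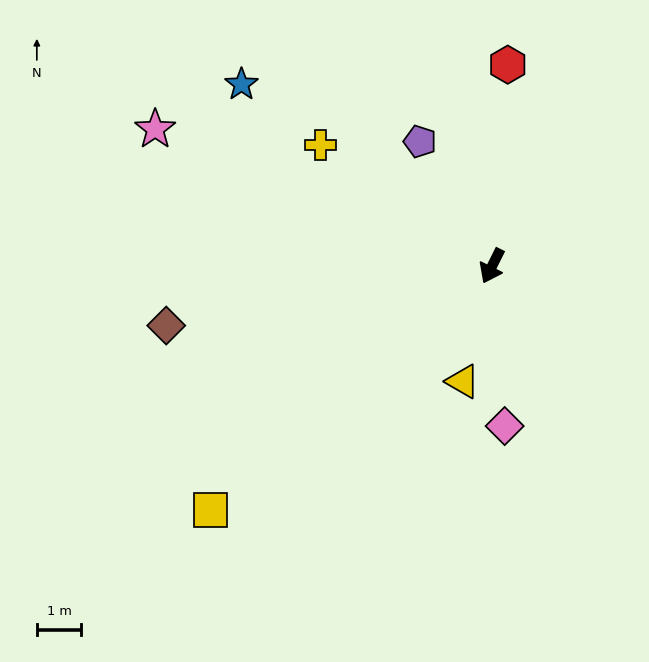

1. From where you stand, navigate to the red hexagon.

turn right 158°, forward 4.6 m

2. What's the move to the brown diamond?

turn right 53°, forward 7.5 m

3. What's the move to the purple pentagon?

turn right 123°, forward 3.3 m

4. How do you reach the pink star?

turn right 86°, forward 8.2 m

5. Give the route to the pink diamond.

turn left 31°, forward 3.6 m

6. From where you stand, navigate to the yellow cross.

turn right 99°, forward 4.7 m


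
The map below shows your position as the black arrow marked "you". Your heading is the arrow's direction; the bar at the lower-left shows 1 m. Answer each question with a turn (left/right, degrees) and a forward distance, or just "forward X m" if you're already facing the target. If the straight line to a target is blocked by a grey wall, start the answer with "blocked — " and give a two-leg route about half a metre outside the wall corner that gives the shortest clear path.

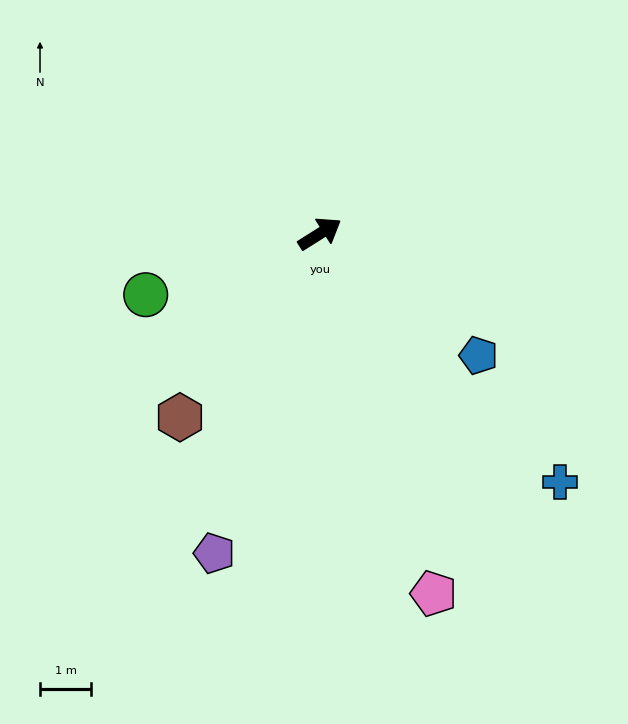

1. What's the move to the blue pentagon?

turn right 70°, forward 3.9 m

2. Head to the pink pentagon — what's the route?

turn right 105°, forward 7.3 m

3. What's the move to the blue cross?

turn right 78°, forward 6.7 m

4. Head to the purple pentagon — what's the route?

turn right 140°, forward 6.5 m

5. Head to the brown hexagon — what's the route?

turn right 159°, forward 4.5 m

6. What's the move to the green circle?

turn left 167°, forward 3.6 m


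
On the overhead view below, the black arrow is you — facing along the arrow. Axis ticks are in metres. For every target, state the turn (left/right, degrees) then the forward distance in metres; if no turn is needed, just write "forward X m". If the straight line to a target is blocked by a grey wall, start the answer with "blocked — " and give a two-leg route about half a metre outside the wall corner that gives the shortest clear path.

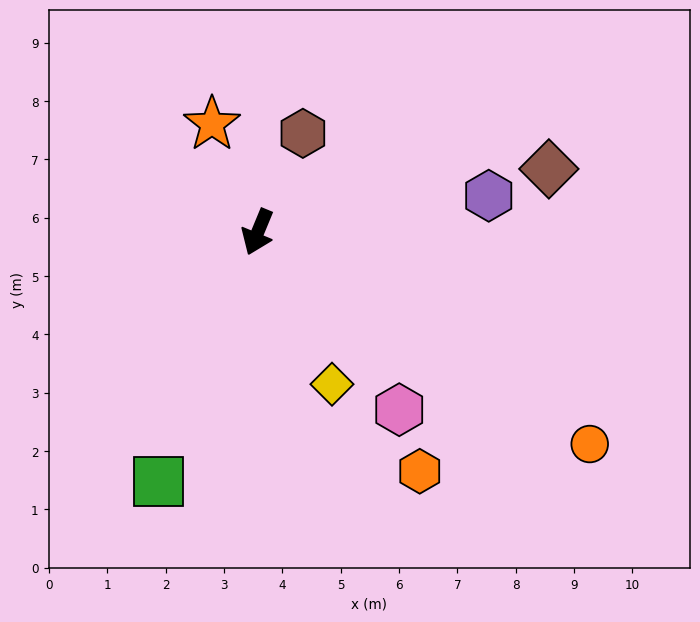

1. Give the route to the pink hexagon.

turn left 61°, forward 3.9 m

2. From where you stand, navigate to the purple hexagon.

turn left 121°, forward 4.0 m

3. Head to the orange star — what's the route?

turn right 135°, forward 2.0 m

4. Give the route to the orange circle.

turn left 80°, forward 6.8 m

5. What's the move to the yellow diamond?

turn left 49°, forward 2.9 m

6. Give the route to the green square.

forward 4.6 m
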